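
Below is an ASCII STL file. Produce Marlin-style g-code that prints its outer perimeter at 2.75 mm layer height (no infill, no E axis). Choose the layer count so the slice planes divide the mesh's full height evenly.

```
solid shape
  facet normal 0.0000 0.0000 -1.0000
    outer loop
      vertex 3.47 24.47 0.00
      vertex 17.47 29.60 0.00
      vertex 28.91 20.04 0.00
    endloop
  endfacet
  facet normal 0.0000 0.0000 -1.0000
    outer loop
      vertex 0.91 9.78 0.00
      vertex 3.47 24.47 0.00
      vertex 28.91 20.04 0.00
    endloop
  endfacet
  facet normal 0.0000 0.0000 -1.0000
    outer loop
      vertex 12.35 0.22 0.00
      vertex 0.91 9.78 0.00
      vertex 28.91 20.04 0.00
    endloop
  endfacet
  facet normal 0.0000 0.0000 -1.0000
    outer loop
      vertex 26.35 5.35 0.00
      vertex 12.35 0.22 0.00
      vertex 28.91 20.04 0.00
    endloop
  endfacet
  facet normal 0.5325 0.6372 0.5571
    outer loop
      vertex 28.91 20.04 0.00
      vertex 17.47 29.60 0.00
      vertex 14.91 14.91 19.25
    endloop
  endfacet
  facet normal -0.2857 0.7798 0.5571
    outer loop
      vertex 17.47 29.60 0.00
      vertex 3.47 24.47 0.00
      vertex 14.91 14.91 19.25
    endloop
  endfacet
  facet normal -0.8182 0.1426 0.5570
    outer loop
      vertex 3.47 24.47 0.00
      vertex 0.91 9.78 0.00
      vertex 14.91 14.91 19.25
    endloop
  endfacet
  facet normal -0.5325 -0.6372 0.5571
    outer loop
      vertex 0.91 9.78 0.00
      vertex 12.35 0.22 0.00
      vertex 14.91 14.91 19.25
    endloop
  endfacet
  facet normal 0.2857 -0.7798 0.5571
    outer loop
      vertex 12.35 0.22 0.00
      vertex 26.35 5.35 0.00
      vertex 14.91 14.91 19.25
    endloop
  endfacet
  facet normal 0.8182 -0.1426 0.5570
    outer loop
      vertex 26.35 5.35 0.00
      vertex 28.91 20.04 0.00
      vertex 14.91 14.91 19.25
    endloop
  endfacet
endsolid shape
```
; perimeter-only toolpath
G21 ; units = mm
G90 ; absolute positioning
G28 ; home
; layer 1
G0 Z2.75
G0 X26.91 Y19.31
G1 X17.10 Y27.50
G1 X5.10 Y23.10
G1 X2.91 Y10.51
G1 X12.72 Y2.32
G1 X24.72 Y6.72
G1 X26.91 Y19.31
; layer 2
G0 Z5.50
G0 X24.91 Y18.57
G1 X16.74 Y25.40
G1 X6.74 Y21.74
G1 X4.91 Y11.25
G1 X13.08 Y4.42
G1 X23.08 Y8.08
G1 X24.91 Y18.57
; layer 3
G0 Z8.25
G0 X22.91 Y17.84
G1 X16.37 Y23.30
G1 X8.37 Y20.37
G1 X6.91 Y11.98
G1 X13.45 Y6.52
G1 X21.45 Y9.45
G1 X22.91 Y17.84
; layer 4
G0 Z11.00
G0 X20.91 Y17.11
G1 X16.01 Y21.21
G1 X10.01 Y19.01
G1 X8.91 Y12.71
G1 X13.81 Y8.61
G1 X19.81 Y10.81
G1 X20.91 Y17.11
; layer 5
G0 Z13.75
G0 X18.91 Y16.38
G1 X15.64 Y19.11
G1 X11.64 Y17.64
G1 X10.91 Y13.44
G1 X14.18 Y10.71
G1 X18.18 Y12.18
G1 X18.91 Y16.38
; layer 6
G0 Z16.50
G0 X16.91 Y15.64
G1 X15.28 Y17.01
G1 X13.28 Y16.28
G1 X12.91 Y14.18
G1 X14.54 Y12.81
G1 X16.54 Y13.54
G1 X16.91 Y15.64
M2 ; end

The solid is a regular 6-sided pyramid, base circumscribed radius ≈ 14.9 mm, apex at z ≈ 19.2 mm. Slicing at Δz = 2.75 mm — 7 equal slices spanning the solid's height, so layer i sits at z = i·h/7 — gives 6 non-empty perimeters. Each is a 6-segment closed polygon; G0 lifts to the layer z and rapids to the start vertex, then G1 traces the edges. The cross-section shrinks linearly with z (the slice at the apex is degenerate and omitted).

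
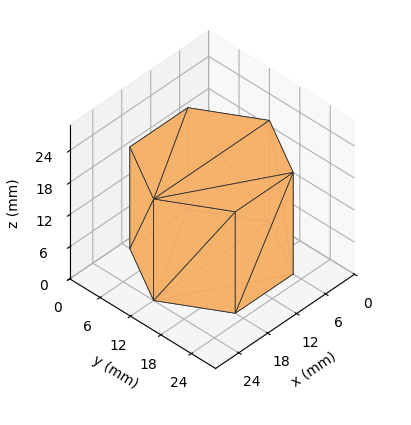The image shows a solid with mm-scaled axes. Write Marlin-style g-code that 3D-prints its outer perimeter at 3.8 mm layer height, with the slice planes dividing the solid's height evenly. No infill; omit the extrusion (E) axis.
Reading the render: the shape is a regular 6-sided prism (a cylinder approximated with 6 flat sides), circumscribed radius ≈ 12 mm, height ≈ 19 mm (dimensions read to the nearest mm from the axis ticks). For the g-code, the solid's height is divided into equal slices at the stated Δz and each level perimeter traced with G1 moves after a G0 lift.

; perimeter-only toolpath
G21 ; units = mm
G90 ; absolute positioning
G28 ; home
; layer 1
G0 Z3.8
G0 X24.0 Y12.0
G1 X18.0 Y22.4
G1 X6.0 Y22.4
G1 X0.0 Y12.0
G1 X6.0 Y1.6
G1 X18.0 Y1.6
G1 X24.0 Y12.0
; layer 2
G0 Z7.6
G0 X24.0 Y12.0
G1 X18.0 Y22.4
G1 X6.0 Y22.4
G1 X0.0 Y12.0
G1 X6.0 Y1.6
G1 X18.0 Y1.6
G1 X24.0 Y12.0
; layer 3
G0 Z11.4
G0 X24.0 Y12.0
G1 X18.0 Y22.4
G1 X6.0 Y22.4
G1 X0.0 Y12.0
G1 X6.0 Y1.6
G1 X18.0 Y1.6
G1 X24.0 Y12.0
; layer 4
G0 Z15.2
G0 X24.0 Y12.0
G1 X18.0 Y22.4
G1 X6.0 Y22.4
G1 X0.0 Y12.0
G1 X6.0 Y1.6
G1 X18.0 Y1.6
G1 X24.0 Y12.0
; layer 5
G0 Z19.0
G0 X24.0 Y12.0
G1 X18.0 Y22.4
G1 X6.0 Y22.4
G1 X0.0 Y12.0
G1 X6.0 Y1.6
G1 X18.0 Y1.6
G1 X24.0 Y12.0
M2 ; end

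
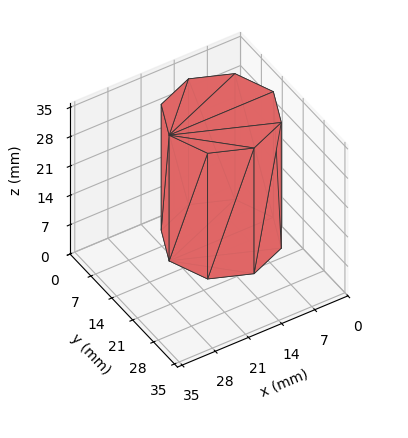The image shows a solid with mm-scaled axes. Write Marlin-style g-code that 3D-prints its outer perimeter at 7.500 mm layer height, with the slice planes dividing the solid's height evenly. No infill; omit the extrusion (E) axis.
Reading the render: the shape is a regular 8-sided prism (a cylinder approximated with 8 flat sides), circumscribed radius ≈ 11 mm, height ≈ 30 mm (dimensions read to the nearest mm from the axis ticks). For the g-code, the solid's height is divided into equal slices at the stated Δz and each level perimeter traced with G1 moves after a G0 lift.

; perimeter-only toolpath
G21 ; units = mm
G90 ; absolute positioning
G28 ; home
; layer 1
G0 Z7.500
G0 X22.000 Y11.000
G1 X18.778 Y18.778
G1 X11.000 Y22.000
G1 X3.222 Y18.778
G1 X0.000 Y11.000
G1 X3.222 Y3.222
G1 X11.000 Y0.000
G1 X18.778 Y3.222
G1 X22.000 Y11.000
; layer 2
G0 Z15.000
G0 X22.000 Y11.000
G1 X18.778 Y18.778
G1 X11.000 Y22.000
G1 X3.222 Y18.778
G1 X0.000 Y11.000
G1 X3.222 Y3.222
G1 X11.000 Y0.000
G1 X18.778 Y3.222
G1 X22.000 Y11.000
; layer 3
G0 Z22.500
G0 X22.000 Y11.000
G1 X18.778 Y18.778
G1 X11.000 Y22.000
G1 X3.222 Y18.778
G1 X0.000 Y11.000
G1 X3.222 Y3.222
G1 X11.000 Y0.000
G1 X18.778 Y3.222
G1 X22.000 Y11.000
; layer 4
G0 Z30.000
G0 X22.000 Y11.000
G1 X18.778 Y18.778
G1 X11.000 Y22.000
G1 X3.222 Y18.778
G1 X0.000 Y11.000
G1 X3.222 Y3.222
G1 X11.000 Y0.000
G1 X18.778 Y3.222
G1 X22.000 Y11.000
M2 ; end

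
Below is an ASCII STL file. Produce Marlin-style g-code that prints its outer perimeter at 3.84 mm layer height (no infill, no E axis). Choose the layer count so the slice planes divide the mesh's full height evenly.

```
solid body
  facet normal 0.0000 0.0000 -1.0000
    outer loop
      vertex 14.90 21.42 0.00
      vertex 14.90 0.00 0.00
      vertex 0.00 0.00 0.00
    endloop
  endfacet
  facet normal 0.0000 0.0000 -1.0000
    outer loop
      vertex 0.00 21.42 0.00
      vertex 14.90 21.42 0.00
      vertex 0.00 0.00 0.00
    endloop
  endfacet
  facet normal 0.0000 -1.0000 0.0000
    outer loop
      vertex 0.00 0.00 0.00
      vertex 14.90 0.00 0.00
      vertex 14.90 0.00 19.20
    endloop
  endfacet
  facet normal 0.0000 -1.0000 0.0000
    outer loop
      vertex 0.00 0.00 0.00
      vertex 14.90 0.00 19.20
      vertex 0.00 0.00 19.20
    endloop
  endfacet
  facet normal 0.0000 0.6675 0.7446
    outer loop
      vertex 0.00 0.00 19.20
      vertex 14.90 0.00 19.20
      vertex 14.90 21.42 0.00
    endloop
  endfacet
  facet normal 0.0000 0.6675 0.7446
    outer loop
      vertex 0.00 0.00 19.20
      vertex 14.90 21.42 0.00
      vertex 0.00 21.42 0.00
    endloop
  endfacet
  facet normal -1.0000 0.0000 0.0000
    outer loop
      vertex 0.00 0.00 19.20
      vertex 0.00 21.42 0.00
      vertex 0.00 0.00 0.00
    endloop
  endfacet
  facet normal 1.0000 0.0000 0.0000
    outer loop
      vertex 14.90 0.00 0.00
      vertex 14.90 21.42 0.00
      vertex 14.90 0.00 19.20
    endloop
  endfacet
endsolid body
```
; perimeter-only toolpath
G21 ; units = mm
G90 ; absolute positioning
G28 ; home
; layer 1
G0 Z3.84
G0 X0.00 Y0.00
G1 X14.90 Y0.00
G1 X14.90 Y17.14
G1 X0.00 Y17.14
G1 X0.00 Y0.00
; layer 2
G0 Z7.68
G0 X0.00 Y0.00
G1 X14.90 Y0.00
G1 X14.90 Y12.85
G1 X0.00 Y12.85
G1 X0.00 Y0.00
; layer 3
G0 Z11.52
G0 X0.00 Y0.00
G1 X14.90 Y0.00
G1 X14.90 Y8.57
G1 X0.00 Y8.57
G1 X0.00 Y0.00
; layer 4
G0 Z15.36
G0 X0.00 Y0.00
G1 X14.90 Y0.00
G1 X14.90 Y4.28
G1 X0.00 Y4.28
G1 X0.00 Y0.00
M2 ; end

The solid is a wedge (ramp): 14.9 × 21.4 mm base, rising to 19.2 mm along the y=0 edge and sloping linearly to z=0 at y=21.4. Slicing at Δz = 3.84 mm — 5 equal slices spanning the solid's height, so layer i sits at z = i·h/5 — gives 4 non-empty perimeters. Each is a 4-segment closed polygon; G0 lifts to the layer z and rapids to the start vertex, then G1 traces the edges. The cross-section shrinks linearly with z (the slice at the apex is degenerate and omitted).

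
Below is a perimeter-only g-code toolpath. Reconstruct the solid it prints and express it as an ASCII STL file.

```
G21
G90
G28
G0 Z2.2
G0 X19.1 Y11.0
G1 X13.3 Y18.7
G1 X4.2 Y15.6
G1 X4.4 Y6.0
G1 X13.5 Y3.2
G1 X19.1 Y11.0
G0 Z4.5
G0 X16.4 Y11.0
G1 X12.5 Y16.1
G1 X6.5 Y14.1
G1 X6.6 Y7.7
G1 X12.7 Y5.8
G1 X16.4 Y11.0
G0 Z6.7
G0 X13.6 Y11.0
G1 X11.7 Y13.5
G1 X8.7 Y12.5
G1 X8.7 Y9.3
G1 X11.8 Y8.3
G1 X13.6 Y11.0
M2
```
solid part
  facet normal 0.0000 0.0000 -1.0000
    outer loop
      vertex 2.0 17.2 0.0
      vertex 14.1 21.3 0.0
      vertex 21.8 11.1 0.0
    endloop
  endfacet
  facet normal 0.0000 0.0000 -1.0000
    outer loop
      vertex 2.2 4.4 0.0
      vertex 2.0 17.2 0.0
      vertex 21.8 11.1 0.0
    endloop
  endfacet
  facet normal 0.0000 0.0000 -1.0000
    outer loop
      vertex 14.4 0.6 0.0
      vertex 2.2 4.4 0.0
      vertex 21.8 11.1 0.0
    endloop
  endfacet
  facet normal 0.5669 0.4280 0.7039
    outer loop
      vertex 21.8 11.1 0.0
      vertex 14.1 21.3 0.0
      vertex 10.9 10.9 8.9
    endloop
  endfacet
  facet normal -0.2279 0.6726 0.7040
    outer loop
      vertex 14.1 21.3 0.0
      vertex 2.0 17.2 0.0
      vertex 10.9 10.9 8.9
    endloop
  endfacet
  facet normal -0.7110 -0.0111 0.7031
    outer loop
      vertex 2.0 17.2 0.0
      vertex 2.2 4.4 0.0
      vertex 10.9 10.9 8.9
    endloop
  endfacet
  facet normal -0.2115 -0.6792 0.7028
    outer loop
      vertex 2.2 4.4 0.0
      vertex 14.4 0.6 0.0
      vertex 10.9 10.9 8.9
    endloop
  endfacet
  facet normal 0.5814 -0.4098 0.7029
    outer loop
      vertex 14.4 0.6 0.0
      vertex 21.8 11.1 0.0
      vertex 10.9 10.9 8.9
    endloop
  endfacet
endsolid part

The G0 Z moves step by Δz≈2.2 mm. The G1 loops shrink linearly with z, so the solid tapers from its base footprint up to z≈8.9. Closing with a flat bottom cap and the tapered top and triangulating gives 8 facets — a regular 5-sided pyramid, base circumscribed radius ≈ 10.9 mm, apex at z ≈ 8.9 mm.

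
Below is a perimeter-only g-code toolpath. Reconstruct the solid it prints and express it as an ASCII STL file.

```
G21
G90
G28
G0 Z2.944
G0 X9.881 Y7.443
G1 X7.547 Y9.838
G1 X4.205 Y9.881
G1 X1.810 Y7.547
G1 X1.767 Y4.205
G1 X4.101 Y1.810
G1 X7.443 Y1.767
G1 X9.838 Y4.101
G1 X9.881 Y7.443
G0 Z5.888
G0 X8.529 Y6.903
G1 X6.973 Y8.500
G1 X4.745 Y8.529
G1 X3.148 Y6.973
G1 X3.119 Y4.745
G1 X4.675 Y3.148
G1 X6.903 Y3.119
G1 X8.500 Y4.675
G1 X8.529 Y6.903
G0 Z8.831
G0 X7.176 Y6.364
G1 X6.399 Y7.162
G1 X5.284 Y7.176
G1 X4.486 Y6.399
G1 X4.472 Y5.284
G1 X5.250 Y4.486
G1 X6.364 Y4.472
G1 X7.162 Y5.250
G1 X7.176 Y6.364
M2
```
solid part
  facet normal 0.0000 0.0000 -1.0000
    outer loop
      vertex 3.665 11.233 0.000
      vertex 8.122 11.176 0.000
      vertex 11.233 7.983 0.000
    endloop
  endfacet
  facet normal 0.0000 0.0000 -1.0000
    outer loop
      vertex 0.472 8.122 0.000
      vertex 3.665 11.233 0.000
      vertex 11.233 7.983 0.000
    endloop
  endfacet
  facet normal 0.0000 0.0000 -1.0000
    outer loop
      vertex 0.415 3.665 0.000
      vertex 0.472 8.122 0.000
      vertex 11.233 7.983 0.000
    endloop
  endfacet
  facet normal 0.0000 0.0000 -1.0000
    outer loop
      vertex 3.526 0.472 0.000
      vertex 0.415 3.665 0.000
      vertex 11.233 7.983 0.000
    endloop
  endfacet
  facet normal 0.0000 0.0000 -1.0000
    outer loop
      vertex 7.983 0.415 0.000
      vertex 3.526 0.472 0.000
      vertex 11.233 7.983 0.000
    endloop
  endfacet
  facet normal 0.0000 0.0000 -1.0000
    outer loop
      vertex 11.176 3.526 0.000
      vertex 7.983 0.415 0.000
      vertex 11.233 7.983 0.000
    endloop
  endfacet
  facet normal 0.6514 0.6347 0.4156
    outer loop
      vertex 11.233 7.983 0.000
      vertex 8.122 11.176 0.000
      vertex 5.824 5.824 11.775
    endloop
  endfacet
  facet normal 0.0116 0.9095 0.4156
    outer loop
      vertex 8.122 11.176 0.000
      vertex 3.665 11.233 0.000
      vertex 5.824 5.824 11.775
    endloop
  endfacet
  facet normal -0.6347 0.6514 0.4156
    outer loop
      vertex 3.665 11.233 0.000
      vertex 0.472 8.122 0.000
      vertex 5.824 5.824 11.775
    endloop
  endfacet
  facet normal -0.9095 0.0116 0.4156
    outer loop
      vertex 0.472 8.122 0.000
      vertex 0.415 3.665 0.000
      vertex 5.824 5.824 11.775
    endloop
  endfacet
  facet normal -0.6514 -0.6347 0.4156
    outer loop
      vertex 0.415 3.665 0.000
      vertex 3.526 0.472 0.000
      vertex 5.824 5.824 11.775
    endloop
  endfacet
  facet normal -0.0116 -0.9095 0.4156
    outer loop
      vertex 3.526 0.472 0.000
      vertex 7.983 0.415 0.000
      vertex 5.824 5.824 11.775
    endloop
  endfacet
  facet normal 0.6347 -0.6514 0.4156
    outer loop
      vertex 7.983 0.415 0.000
      vertex 11.176 3.526 0.000
      vertex 5.824 5.824 11.775
    endloop
  endfacet
  facet normal 0.9095 -0.0116 0.4156
    outer loop
      vertex 11.176 3.526 0.000
      vertex 11.233 7.983 0.000
      vertex 5.824 5.824 11.775
    endloop
  endfacet
endsolid part

The G0 Z moves step by Δz≈2.944 mm. The G1 loops shrink linearly with z, so the solid tapers from its base footprint up to z≈11.8. Closing with a flat bottom cap and the tapered top and triangulating gives 14 facets — a regular 8-sided pyramid, base circumscribed radius ≈ 5.82 mm, apex at z ≈ 11.8 mm.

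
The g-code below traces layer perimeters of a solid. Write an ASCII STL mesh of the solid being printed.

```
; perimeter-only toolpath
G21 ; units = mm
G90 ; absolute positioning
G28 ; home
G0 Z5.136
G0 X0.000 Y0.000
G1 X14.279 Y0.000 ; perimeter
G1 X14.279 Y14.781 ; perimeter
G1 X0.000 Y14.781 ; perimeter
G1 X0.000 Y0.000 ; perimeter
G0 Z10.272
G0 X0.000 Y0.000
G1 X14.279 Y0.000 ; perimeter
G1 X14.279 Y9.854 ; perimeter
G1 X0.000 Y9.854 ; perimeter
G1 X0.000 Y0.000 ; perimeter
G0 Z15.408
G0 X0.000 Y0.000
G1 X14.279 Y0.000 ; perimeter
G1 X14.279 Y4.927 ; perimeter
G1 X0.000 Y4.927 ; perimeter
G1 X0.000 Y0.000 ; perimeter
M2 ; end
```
solid part
  facet normal 0.0000 0.0000 -1.0000
    outer loop
      vertex 14.279 19.708 0.000
      vertex 14.279 0.000 0.000
      vertex 0.000 0.000 0.000
    endloop
  endfacet
  facet normal 0.0000 0.0000 -1.0000
    outer loop
      vertex 0.000 19.708 0.000
      vertex 14.279 19.708 0.000
      vertex 0.000 0.000 0.000
    endloop
  endfacet
  facet normal 0.0000 -1.0000 0.0000
    outer loop
      vertex 0.000 0.000 0.000
      vertex 14.279 0.000 0.000
      vertex 14.279 0.000 20.544
    endloop
  endfacet
  facet normal 0.0000 -1.0000 0.0000
    outer loop
      vertex 0.000 0.000 0.000
      vertex 14.279 0.000 20.544
      vertex 0.000 0.000 20.544
    endloop
  endfacet
  facet normal 0.0000 0.7216 0.6923
    outer loop
      vertex 0.000 0.000 20.544
      vertex 14.279 0.000 20.544
      vertex 14.279 19.708 0.000
    endloop
  endfacet
  facet normal 0.0000 0.7216 0.6923
    outer loop
      vertex 0.000 0.000 20.544
      vertex 14.279 19.708 0.000
      vertex 0.000 19.708 0.000
    endloop
  endfacet
  facet normal -1.0000 0.0000 0.0000
    outer loop
      vertex 0.000 0.000 20.544
      vertex 0.000 19.708 0.000
      vertex 0.000 0.000 0.000
    endloop
  endfacet
  facet normal 1.0000 0.0000 0.0000
    outer loop
      vertex 14.279 0.000 0.000
      vertex 14.279 19.708 0.000
      vertex 14.279 0.000 20.544
    endloop
  endfacet
endsolid part

The G0 Z moves step by Δz≈5.136 mm. The G1 loops shrink linearly with z, so the solid tapers from its base footprint up to z≈20.5. Closing with a flat bottom cap and the tapered top and triangulating gives 8 facets — a wedge (ramp): 14.3 × 19.7 mm base, rising to 20.5 mm along the y=0 edge and sloping linearly to z=0 at y=19.7.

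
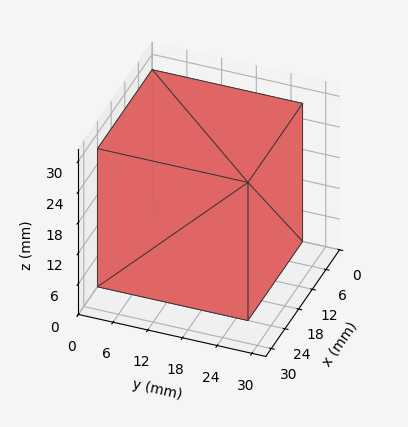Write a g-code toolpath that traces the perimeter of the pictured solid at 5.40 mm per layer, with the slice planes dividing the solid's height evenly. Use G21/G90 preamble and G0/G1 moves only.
Reading the render: the shape is a rectangular box, roughly 24 × 26 mm footprint and 27 mm tall (dimensions read to the nearest mm from the axis ticks). For the g-code, the solid's height is divided into equal slices at the stated Δz and each level perimeter traced with G1 moves after a G0 lift.

; perimeter-only toolpath
G21 ; units = mm
G90 ; absolute positioning
G28 ; home
; layer 1
G0 Z5.40
G0 X0.00 Y0.00
G1 X24.00 Y0.00
G1 X24.00 Y26.00
G1 X0.00 Y26.00
G1 X0.00 Y0.00
; layer 2
G0 Z10.80
G0 X0.00 Y0.00
G1 X24.00 Y0.00
G1 X24.00 Y26.00
G1 X0.00 Y26.00
G1 X0.00 Y0.00
; layer 3
G0 Z16.20
G0 X0.00 Y0.00
G1 X24.00 Y0.00
G1 X24.00 Y26.00
G1 X0.00 Y26.00
G1 X0.00 Y0.00
; layer 4
G0 Z21.60
G0 X0.00 Y0.00
G1 X24.00 Y0.00
G1 X24.00 Y26.00
G1 X0.00 Y26.00
G1 X0.00 Y0.00
; layer 5
G0 Z27.00
G0 X0.00 Y0.00
G1 X24.00 Y0.00
G1 X24.00 Y26.00
G1 X0.00 Y26.00
G1 X0.00 Y0.00
M2 ; end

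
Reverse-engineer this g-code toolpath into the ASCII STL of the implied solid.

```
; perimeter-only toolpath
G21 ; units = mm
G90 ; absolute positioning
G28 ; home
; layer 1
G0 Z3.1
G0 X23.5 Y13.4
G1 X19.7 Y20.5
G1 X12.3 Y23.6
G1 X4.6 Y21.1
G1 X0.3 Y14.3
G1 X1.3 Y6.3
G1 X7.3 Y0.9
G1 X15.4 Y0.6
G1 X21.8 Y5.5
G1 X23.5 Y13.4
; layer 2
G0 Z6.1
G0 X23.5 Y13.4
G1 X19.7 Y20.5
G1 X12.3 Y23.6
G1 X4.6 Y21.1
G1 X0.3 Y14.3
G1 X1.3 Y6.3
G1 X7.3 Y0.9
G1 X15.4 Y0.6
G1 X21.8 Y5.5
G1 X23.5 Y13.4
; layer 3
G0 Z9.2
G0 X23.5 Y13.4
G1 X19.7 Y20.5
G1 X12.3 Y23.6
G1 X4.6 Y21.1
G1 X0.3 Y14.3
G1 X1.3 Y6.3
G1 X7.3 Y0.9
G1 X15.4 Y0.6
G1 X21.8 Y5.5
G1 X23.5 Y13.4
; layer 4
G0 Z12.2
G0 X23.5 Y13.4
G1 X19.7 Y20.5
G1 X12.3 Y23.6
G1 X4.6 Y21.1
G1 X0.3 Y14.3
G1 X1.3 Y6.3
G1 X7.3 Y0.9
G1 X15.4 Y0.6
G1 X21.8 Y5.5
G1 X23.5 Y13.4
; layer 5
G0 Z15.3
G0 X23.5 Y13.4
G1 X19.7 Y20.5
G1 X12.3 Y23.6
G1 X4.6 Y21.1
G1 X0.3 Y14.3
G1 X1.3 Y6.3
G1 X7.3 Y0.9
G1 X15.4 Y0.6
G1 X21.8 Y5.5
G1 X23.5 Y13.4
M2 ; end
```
solid part
  facet normal 0.0000 0.0000 -1.0000
    outer loop
      vertex 12.3 23.6 0.0
      vertex 19.7 20.5 0.0
      vertex 23.5 13.4 0.0
    endloop
  endfacet
  facet normal 0.0000 0.0000 -1.0000
    outer loop
      vertex 4.6 21.1 0.0
      vertex 12.3 23.6 0.0
      vertex 23.5 13.4 0.0
    endloop
  endfacet
  facet normal 0.0000 0.0000 -1.0000
    outer loop
      vertex 0.3 14.3 0.0
      vertex 4.6 21.1 0.0
      vertex 23.5 13.4 0.0
    endloop
  endfacet
  facet normal 0.0000 0.0000 -1.0000
    outer loop
      vertex 1.3 6.3 0.0
      vertex 0.3 14.3 0.0
      vertex 23.5 13.4 0.0
    endloop
  endfacet
  facet normal 0.0000 0.0000 -1.0000
    outer loop
      vertex 7.3 0.9 0.0
      vertex 1.3 6.3 0.0
      vertex 23.5 13.4 0.0
    endloop
  endfacet
  facet normal 0.0000 0.0000 -1.0000
    outer loop
      vertex 15.4 0.6 0.0
      vertex 7.3 0.9 0.0
      vertex 23.5 13.4 0.0
    endloop
  endfacet
  facet normal 0.0000 0.0000 -1.0000
    outer loop
      vertex 21.8 5.5 0.0
      vertex 15.4 0.6 0.0
      vertex 23.5 13.4 0.0
    endloop
  endfacet
  facet normal 0.0000 0.0000 1.0000
    outer loop
      vertex 23.5 13.4 15.3
      vertex 19.7 20.5 15.3
      vertex 12.3 23.6 15.3
    endloop
  endfacet
  facet normal 0.0000 0.0000 1.0000
    outer loop
      vertex 23.5 13.4 15.3
      vertex 12.3 23.6 15.3
      vertex 4.6 21.1 15.3
    endloop
  endfacet
  facet normal 0.0000 0.0000 1.0000
    outer loop
      vertex 23.5 13.4 15.3
      vertex 4.6 21.1 15.3
      vertex 0.3 14.3 15.3
    endloop
  endfacet
  facet normal 0.0000 0.0000 1.0000
    outer loop
      vertex 23.5 13.4 15.3
      vertex 0.3 14.3 15.3
      vertex 1.3 6.3 15.3
    endloop
  endfacet
  facet normal 0.0000 0.0000 1.0000
    outer loop
      vertex 23.5 13.4 15.3
      vertex 1.3 6.3 15.3
      vertex 7.3 0.9 15.3
    endloop
  endfacet
  facet normal 0.0000 0.0000 1.0000
    outer loop
      vertex 23.5 13.4 15.3
      vertex 7.3 0.9 15.3
      vertex 15.4 0.6 15.3
    endloop
  endfacet
  facet normal 0.0000 0.0000 1.0000
    outer loop
      vertex 23.5 13.4 15.3
      vertex 15.4 0.6 15.3
      vertex 21.8 5.5 15.3
    endloop
  endfacet
  facet normal 0.8817 0.4719 0.0000
    outer loop
      vertex 23.5 13.4 0.0
      vertex 19.7 20.5 0.0
      vertex 19.7 20.5 15.3
    endloop
  endfacet
  facet normal 0.8817 0.4719 0.0000
    outer loop
      vertex 23.5 13.4 0.0
      vertex 19.7 20.5 15.3
      vertex 23.5 13.4 15.3
    endloop
  endfacet
  facet normal 0.3864 0.9223 0.0000
    outer loop
      vertex 19.7 20.5 0.0
      vertex 12.3 23.6 0.0
      vertex 12.3 23.6 15.3
    endloop
  endfacet
  facet normal 0.3864 0.9223 0.0000
    outer loop
      vertex 19.7 20.5 0.0
      vertex 12.3 23.6 15.3
      vertex 19.7 20.5 15.3
    endloop
  endfacet
  facet normal -0.3088 0.9511 0.0000
    outer loop
      vertex 12.3 23.6 0.0
      vertex 4.6 21.1 0.0
      vertex 4.6 21.1 15.3
    endloop
  endfacet
  facet normal -0.3088 0.9511 0.0000
    outer loop
      vertex 12.3 23.6 0.0
      vertex 4.6 21.1 15.3
      vertex 12.3 23.6 15.3
    endloop
  endfacet
  facet normal -0.8452 0.5345 0.0000
    outer loop
      vertex 4.6 21.1 0.0
      vertex 0.3 14.3 0.0
      vertex 0.3 14.3 15.3
    endloop
  endfacet
  facet normal -0.8452 0.5345 0.0000
    outer loop
      vertex 4.6 21.1 0.0
      vertex 0.3 14.3 15.3
      vertex 4.6 21.1 15.3
    endloop
  endfacet
  facet normal -0.9923 -0.1240 0.0000
    outer loop
      vertex 0.3 14.3 0.0
      vertex 1.3 6.3 0.0
      vertex 1.3 6.3 15.3
    endloop
  endfacet
  facet normal -0.9923 -0.1240 0.0000
    outer loop
      vertex 0.3 14.3 0.0
      vertex 1.3 6.3 15.3
      vertex 0.3 14.3 15.3
    endloop
  endfacet
  facet normal -0.6690 -0.7433 0.0000
    outer loop
      vertex 1.3 6.3 0.0
      vertex 7.3 0.9 0.0
      vertex 7.3 0.9 15.3
    endloop
  endfacet
  facet normal -0.6690 -0.7433 0.0000
    outer loop
      vertex 1.3 6.3 0.0
      vertex 7.3 0.9 15.3
      vertex 1.3 6.3 15.3
    endloop
  endfacet
  facet normal -0.0370 -0.9993 0.0000
    outer loop
      vertex 7.3 0.9 0.0
      vertex 15.4 0.6 0.0
      vertex 15.4 0.6 15.3
    endloop
  endfacet
  facet normal -0.0370 -0.9993 0.0000
    outer loop
      vertex 7.3 0.9 0.0
      vertex 15.4 0.6 15.3
      vertex 7.3 0.9 15.3
    endloop
  endfacet
  facet normal 0.6079 -0.7940 0.0000
    outer loop
      vertex 15.4 0.6 0.0
      vertex 21.8 5.5 0.0
      vertex 21.8 5.5 15.3
    endloop
  endfacet
  facet normal 0.6079 -0.7940 0.0000
    outer loop
      vertex 15.4 0.6 0.0
      vertex 21.8 5.5 15.3
      vertex 15.4 0.6 15.3
    endloop
  endfacet
  facet normal 0.9776 -0.2104 0.0000
    outer loop
      vertex 21.8 5.5 0.0
      vertex 23.5 13.4 0.0
      vertex 23.5 13.4 15.3
    endloop
  endfacet
  facet normal 0.9776 -0.2104 0.0000
    outer loop
      vertex 21.8 5.5 0.0
      vertex 23.5 13.4 15.3
      vertex 21.8 5.5 15.3
    endloop
  endfacet
endsolid part

The G0 Z moves step by Δz≈3.1 mm. Every layer's G1 loop is the same polygon, so the solid is a straight extrusion of it from z=0 to z≈15.3. Closing with flat bottom and top caps and triangulating gives 32 facets — a regular 9-sided prism (a cylinder approximated with 9 flat sides), circumscribed radius ≈ 11.8 mm, height ≈ 15.3 mm.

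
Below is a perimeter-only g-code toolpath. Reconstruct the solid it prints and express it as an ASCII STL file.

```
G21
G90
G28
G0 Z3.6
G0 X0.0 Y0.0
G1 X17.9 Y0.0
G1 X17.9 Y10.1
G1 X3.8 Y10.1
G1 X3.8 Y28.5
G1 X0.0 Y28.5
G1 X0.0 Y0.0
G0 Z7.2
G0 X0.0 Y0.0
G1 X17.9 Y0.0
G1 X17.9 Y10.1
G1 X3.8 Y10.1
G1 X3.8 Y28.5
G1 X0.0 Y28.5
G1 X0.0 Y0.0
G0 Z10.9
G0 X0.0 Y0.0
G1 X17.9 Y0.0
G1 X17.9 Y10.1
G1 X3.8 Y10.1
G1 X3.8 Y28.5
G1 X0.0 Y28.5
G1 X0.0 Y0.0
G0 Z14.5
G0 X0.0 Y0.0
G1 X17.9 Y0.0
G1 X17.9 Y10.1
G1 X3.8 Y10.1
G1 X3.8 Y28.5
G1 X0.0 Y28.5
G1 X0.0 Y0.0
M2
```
solid part
  facet normal 0.0000 0.0000 -1.0000
    outer loop
      vertex 17.9 10.1 0.0
      vertex 17.9 0.0 0.0
      vertex 0.0 0.0 0.0
    endloop
  endfacet
  facet normal 0.0000 0.0000 -1.0000
    outer loop
      vertex 3.8 10.1 0.0
      vertex 17.9 10.1 0.0
      vertex 0.0 0.0 0.0
    endloop
  endfacet
  facet normal 0.0000 0.0000 -1.0000
    outer loop
      vertex 3.8 28.5 0.0
      vertex 3.8 10.1 0.0
      vertex 0.0 0.0 0.0
    endloop
  endfacet
  facet normal 0.0000 0.0000 -1.0000
    outer loop
      vertex 0.0 28.5 0.0
      vertex 3.8 28.5 0.0
      vertex 0.0 0.0 0.0
    endloop
  endfacet
  facet normal 0.0000 0.0000 1.0000
    outer loop
      vertex 0.0 0.0 14.5
      vertex 17.9 0.0 14.5
      vertex 17.9 10.1 14.5
    endloop
  endfacet
  facet normal 0.0000 0.0000 1.0000
    outer loop
      vertex 0.0 0.0 14.5
      vertex 17.9 10.1 14.5
      vertex 3.8 10.1 14.5
    endloop
  endfacet
  facet normal 0.0000 0.0000 1.0000
    outer loop
      vertex 0.0 0.0 14.5
      vertex 3.8 10.1 14.5
      vertex 3.8 28.5 14.5
    endloop
  endfacet
  facet normal 0.0000 0.0000 1.0000
    outer loop
      vertex 0.0 0.0 14.5
      vertex 3.8 28.5 14.5
      vertex 0.0 28.5 14.5
    endloop
  endfacet
  facet normal 0.0000 -1.0000 0.0000
    outer loop
      vertex 0.0 0.0 0.0
      vertex 17.9 0.0 0.0
      vertex 17.9 0.0 14.5
    endloop
  endfacet
  facet normal 0.0000 -1.0000 0.0000
    outer loop
      vertex 0.0 0.0 0.0
      vertex 17.9 0.0 14.5
      vertex 0.0 0.0 14.5
    endloop
  endfacet
  facet normal 1.0000 0.0000 0.0000
    outer loop
      vertex 17.9 0.0 0.0
      vertex 17.9 10.1 0.0
      vertex 17.9 10.1 14.5
    endloop
  endfacet
  facet normal 1.0000 0.0000 0.0000
    outer loop
      vertex 17.9 0.0 0.0
      vertex 17.9 10.1 14.5
      vertex 17.9 0.0 14.5
    endloop
  endfacet
  facet normal 0.0000 1.0000 0.0000
    outer loop
      vertex 17.9 10.1 0.0
      vertex 3.8 10.1 0.0
      vertex 3.8 10.1 14.5
    endloop
  endfacet
  facet normal 0.0000 1.0000 0.0000
    outer loop
      vertex 17.9 10.1 0.0
      vertex 3.8 10.1 14.5
      vertex 17.9 10.1 14.5
    endloop
  endfacet
  facet normal 1.0000 0.0000 0.0000
    outer loop
      vertex 3.8 10.1 0.0
      vertex 3.8 28.5 0.0
      vertex 3.8 28.5 14.5
    endloop
  endfacet
  facet normal 1.0000 0.0000 0.0000
    outer loop
      vertex 3.8 10.1 0.0
      vertex 3.8 28.5 14.5
      vertex 3.8 10.1 14.5
    endloop
  endfacet
  facet normal 0.0000 1.0000 0.0000
    outer loop
      vertex 3.8 28.5 0.0
      vertex 0.0 28.5 0.0
      vertex 0.0 28.5 14.5
    endloop
  endfacet
  facet normal 0.0000 1.0000 0.0000
    outer loop
      vertex 3.8 28.5 0.0
      vertex 0.0 28.5 14.5
      vertex 3.8 28.5 14.5
    endloop
  endfacet
  facet normal -1.0000 0.0000 0.0000
    outer loop
      vertex 0.0 28.5 0.0
      vertex 0.0 0.0 0.0
      vertex 0.0 0.0 14.5
    endloop
  endfacet
  facet normal -1.0000 0.0000 0.0000
    outer loop
      vertex 0.0 28.5 0.0
      vertex 0.0 0.0 14.5
      vertex 0.0 28.5 14.5
    endloop
  endfacet
endsolid part

The G0 Z moves step by Δz≈3.6 mm. Every layer's G1 loop is the same polygon, so the solid is a straight extrusion of it from z=0 to z≈14.5. Closing with flat bottom and top caps and triangulating gives 20 facets — an L-shaped prism: outer 17.9 × 28.5 mm, arm thicknesses ≈ 10.1 mm (horizontal) and 3.8 mm (vertical), extruded 14.5 mm in z.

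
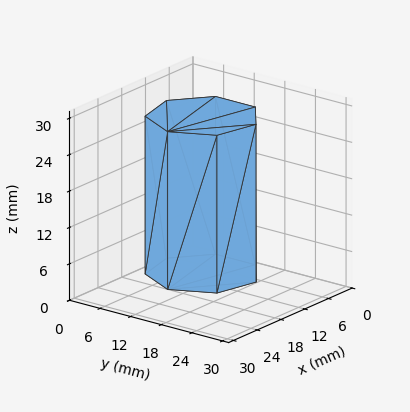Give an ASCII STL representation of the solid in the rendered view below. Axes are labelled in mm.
Reading the render: the shape is a regular 7-sided prism (a cylinder approximated with 7 flat sides), circumscribed radius ≈ 9 mm, height ≈ 26 mm (dimensions read to the nearest mm from the axis ticks). For the STL, each face is triangulated and given an outward normal.

solid part
  facet normal 0.0000 0.0000 -1.0000
    outer loop
      vertex 6.997 17.774 0.000
      vertex 14.611 16.036 0.000
      vertex 18.000 9.000 0.000
    endloop
  endfacet
  facet normal 0.0000 0.0000 -1.0000
    outer loop
      vertex 0.891 12.905 0.000
      vertex 6.997 17.774 0.000
      vertex 18.000 9.000 0.000
    endloop
  endfacet
  facet normal 0.0000 0.0000 -1.0000
    outer loop
      vertex 0.891 5.095 0.000
      vertex 0.891 12.905 0.000
      vertex 18.000 9.000 0.000
    endloop
  endfacet
  facet normal 0.0000 0.0000 -1.0000
    outer loop
      vertex 6.997 0.226 0.000
      vertex 0.891 5.095 0.000
      vertex 18.000 9.000 0.000
    endloop
  endfacet
  facet normal 0.0000 0.0000 -1.0000
    outer loop
      vertex 14.611 1.964 0.000
      vertex 6.997 0.226 0.000
      vertex 18.000 9.000 0.000
    endloop
  endfacet
  facet normal 0.0000 0.0000 1.0000
    outer loop
      vertex 18.000 9.000 26.000
      vertex 14.611 16.036 26.000
      vertex 6.997 17.774 26.000
    endloop
  endfacet
  facet normal 0.0000 0.0000 1.0000
    outer loop
      vertex 18.000 9.000 26.000
      vertex 6.997 17.774 26.000
      vertex 0.891 12.905 26.000
    endloop
  endfacet
  facet normal 0.0000 0.0000 1.0000
    outer loop
      vertex 18.000 9.000 26.000
      vertex 0.891 12.905 26.000
      vertex 0.891 5.095 26.000
    endloop
  endfacet
  facet normal 0.0000 0.0000 1.0000
    outer loop
      vertex 18.000 9.000 26.000
      vertex 0.891 5.095 26.000
      vertex 6.997 0.226 26.000
    endloop
  endfacet
  facet normal 0.0000 0.0000 1.0000
    outer loop
      vertex 18.000 9.000 26.000
      vertex 6.997 0.226 26.000
      vertex 14.611 1.964 26.000
    endloop
  endfacet
  facet normal 0.9009 0.4340 0.0000
    outer loop
      vertex 18.000 9.000 0.000
      vertex 14.611 16.036 0.000
      vertex 14.611 16.036 26.000
    endloop
  endfacet
  facet normal 0.9009 0.4340 0.0000
    outer loop
      vertex 18.000 9.000 0.000
      vertex 14.611 16.036 26.000
      vertex 18.000 9.000 26.000
    endloop
  endfacet
  facet normal 0.2225 0.9749 0.0000
    outer loop
      vertex 14.611 16.036 0.000
      vertex 6.997 17.774 0.000
      vertex 6.997 17.774 26.000
    endloop
  endfacet
  facet normal 0.2225 0.9749 0.0000
    outer loop
      vertex 14.611 16.036 0.000
      vertex 6.997 17.774 26.000
      vertex 14.611 16.036 26.000
    endloop
  endfacet
  facet normal -0.6235 0.7819 0.0000
    outer loop
      vertex 6.997 17.774 0.000
      vertex 0.891 12.905 0.000
      vertex 0.891 12.905 26.000
    endloop
  endfacet
  facet normal -0.6235 0.7819 0.0000
    outer loop
      vertex 6.997 17.774 0.000
      vertex 0.891 12.905 26.000
      vertex 6.997 17.774 26.000
    endloop
  endfacet
  facet normal -1.0000 0.0000 0.0000
    outer loop
      vertex 0.891 12.905 0.000
      vertex 0.891 5.095 0.000
      vertex 0.891 5.095 26.000
    endloop
  endfacet
  facet normal -1.0000 0.0000 0.0000
    outer loop
      vertex 0.891 12.905 0.000
      vertex 0.891 5.095 26.000
      vertex 0.891 12.905 26.000
    endloop
  endfacet
  facet normal -0.6235 -0.7819 0.0000
    outer loop
      vertex 0.891 5.095 0.000
      vertex 6.997 0.226 0.000
      vertex 6.997 0.226 26.000
    endloop
  endfacet
  facet normal -0.6235 -0.7819 0.0000
    outer loop
      vertex 0.891 5.095 0.000
      vertex 6.997 0.226 26.000
      vertex 0.891 5.095 26.000
    endloop
  endfacet
  facet normal 0.2225 -0.9749 0.0000
    outer loop
      vertex 6.997 0.226 0.000
      vertex 14.611 1.964 0.000
      vertex 14.611 1.964 26.000
    endloop
  endfacet
  facet normal 0.2225 -0.9749 0.0000
    outer loop
      vertex 6.997 0.226 0.000
      vertex 14.611 1.964 26.000
      vertex 6.997 0.226 26.000
    endloop
  endfacet
  facet normal 0.9009 -0.4340 0.0000
    outer loop
      vertex 14.611 1.964 0.000
      vertex 18.000 9.000 0.000
      vertex 18.000 9.000 26.000
    endloop
  endfacet
  facet normal 0.9009 -0.4340 0.0000
    outer loop
      vertex 14.611 1.964 0.000
      vertex 18.000 9.000 26.000
      vertex 14.611 1.964 26.000
    endloop
  endfacet
endsolid part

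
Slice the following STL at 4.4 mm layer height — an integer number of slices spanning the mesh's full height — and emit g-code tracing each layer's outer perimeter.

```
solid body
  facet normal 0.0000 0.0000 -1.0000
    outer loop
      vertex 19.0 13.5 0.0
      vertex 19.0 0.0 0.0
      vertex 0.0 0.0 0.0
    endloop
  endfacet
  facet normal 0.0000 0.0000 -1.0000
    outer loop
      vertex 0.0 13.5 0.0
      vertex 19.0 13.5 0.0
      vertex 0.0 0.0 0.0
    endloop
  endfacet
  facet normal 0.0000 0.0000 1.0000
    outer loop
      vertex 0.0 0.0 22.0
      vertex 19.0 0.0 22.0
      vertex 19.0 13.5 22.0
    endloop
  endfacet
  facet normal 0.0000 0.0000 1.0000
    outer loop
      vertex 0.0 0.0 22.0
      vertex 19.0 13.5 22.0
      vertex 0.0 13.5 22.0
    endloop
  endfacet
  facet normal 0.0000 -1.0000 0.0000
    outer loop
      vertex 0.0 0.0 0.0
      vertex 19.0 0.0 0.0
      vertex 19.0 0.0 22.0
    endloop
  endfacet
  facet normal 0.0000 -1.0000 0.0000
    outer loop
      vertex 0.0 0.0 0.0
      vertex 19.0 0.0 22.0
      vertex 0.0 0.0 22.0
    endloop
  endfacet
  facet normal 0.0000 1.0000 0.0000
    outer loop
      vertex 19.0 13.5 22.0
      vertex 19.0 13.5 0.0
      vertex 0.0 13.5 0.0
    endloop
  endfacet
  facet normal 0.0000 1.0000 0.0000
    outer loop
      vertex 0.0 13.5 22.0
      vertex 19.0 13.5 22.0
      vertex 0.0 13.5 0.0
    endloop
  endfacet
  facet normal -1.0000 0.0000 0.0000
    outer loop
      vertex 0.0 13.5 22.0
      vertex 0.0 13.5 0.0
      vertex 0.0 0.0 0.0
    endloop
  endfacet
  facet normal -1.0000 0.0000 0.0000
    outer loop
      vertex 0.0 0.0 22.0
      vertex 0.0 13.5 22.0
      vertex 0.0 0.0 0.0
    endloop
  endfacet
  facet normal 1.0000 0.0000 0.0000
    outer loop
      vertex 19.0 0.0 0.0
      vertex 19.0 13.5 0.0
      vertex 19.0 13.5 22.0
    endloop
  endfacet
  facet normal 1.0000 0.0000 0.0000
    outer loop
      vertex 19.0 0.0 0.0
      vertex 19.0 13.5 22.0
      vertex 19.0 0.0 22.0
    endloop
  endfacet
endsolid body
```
; perimeter-only toolpath
G21 ; units = mm
G90 ; absolute positioning
G28 ; home
; layer 1
G0 Z4.4
G0 X0.0 Y0.0
G1 X19.0 Y0.0
G1 X19.0 Y13.5
G1 X0.0 Y13.5
G1 X0.0 Y0.0
; layer 2
G0 Z8.8
G0 X0.0 Y0.0
G1 X19.0 Y0.0
G1 X19.0 Y13.5
G1 X0.0 Y13.5
G1 X0.0 Y0.0
; layer 3
G0 Z13.2
G0 X0.0 Y0.0
G1 X19.0 Y0.0
G1 X19.0 Y13.5
G1 X0.0 Y13.5
G1 X0.0 Y0.0
; layer 4
G0 Z17.6
G0 X0.0 Y0.0
G1 X19.0 Y0.0
G1 X19.0 Y13.5
G1 X0.0 Y13.5
G1 X0.0 Y0.0
; layer 5
G0 Z22.0
G0 X0.0 Y0.0
G1 X19.0 Y0.0
G1 X19.0 Y13.5
G1 X0.0 Y13.5
G1 X0.0 Y0.0
M2 ; end

The solid is a rectangular box, roughly 19 × 13.5 mm footprint and 22 mm tall. Slicing at Δz = 4.4 mm — 5 equal slices spanning the solid's height, so layer i sits at z = i·h/5 — gives 5 non-empty perimeters. Each is a 4-segment closed polygon; G0 lifts to the layer z and rapids to the start vertex, then G1 traces the edges.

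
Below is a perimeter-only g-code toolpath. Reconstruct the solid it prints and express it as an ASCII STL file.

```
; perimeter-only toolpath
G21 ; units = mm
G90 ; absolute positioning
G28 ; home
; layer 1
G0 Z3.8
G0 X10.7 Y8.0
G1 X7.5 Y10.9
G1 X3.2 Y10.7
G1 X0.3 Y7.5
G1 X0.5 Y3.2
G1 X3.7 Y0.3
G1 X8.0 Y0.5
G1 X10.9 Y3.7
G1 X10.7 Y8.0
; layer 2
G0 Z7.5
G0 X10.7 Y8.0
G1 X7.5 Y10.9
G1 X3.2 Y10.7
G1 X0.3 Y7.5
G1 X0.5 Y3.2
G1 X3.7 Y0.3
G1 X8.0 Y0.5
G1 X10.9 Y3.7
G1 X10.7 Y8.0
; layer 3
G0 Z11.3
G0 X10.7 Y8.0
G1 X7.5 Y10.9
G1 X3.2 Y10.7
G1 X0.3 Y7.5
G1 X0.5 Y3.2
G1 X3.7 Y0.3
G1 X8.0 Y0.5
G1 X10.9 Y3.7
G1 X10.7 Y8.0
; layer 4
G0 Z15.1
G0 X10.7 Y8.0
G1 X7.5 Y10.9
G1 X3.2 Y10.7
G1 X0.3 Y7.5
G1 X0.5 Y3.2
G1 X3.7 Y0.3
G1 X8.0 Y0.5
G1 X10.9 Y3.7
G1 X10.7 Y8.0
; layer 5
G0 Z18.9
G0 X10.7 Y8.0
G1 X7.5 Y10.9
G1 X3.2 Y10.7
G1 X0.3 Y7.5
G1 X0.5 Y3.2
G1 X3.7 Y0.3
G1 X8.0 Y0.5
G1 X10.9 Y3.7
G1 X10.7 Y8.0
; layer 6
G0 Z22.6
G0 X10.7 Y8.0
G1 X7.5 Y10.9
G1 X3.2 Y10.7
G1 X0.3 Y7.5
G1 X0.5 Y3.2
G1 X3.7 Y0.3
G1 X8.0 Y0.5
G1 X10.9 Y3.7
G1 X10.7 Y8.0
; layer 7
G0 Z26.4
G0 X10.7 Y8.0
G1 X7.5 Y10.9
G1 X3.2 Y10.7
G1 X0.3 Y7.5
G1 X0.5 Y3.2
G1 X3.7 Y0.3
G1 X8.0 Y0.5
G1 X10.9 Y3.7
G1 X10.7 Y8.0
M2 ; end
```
solid part
  facet normal 0.0000 0.0000 -1.0000
    outer loop
      vertex 3.2 10.7 0.0
      vertex 7.5 10.9 0.0
      vertex 10.7 8.0 0.0
    endloop
  endfacet
  facet normal 0.0000 0.0000 -1.0000
    outer loop
      vertex 0.3 7.5 0.0
      vertex 3.2 10.7 0.0
      vertex 10.7 8.0 0.0
    endloop
  endfacet
  facet normal 0.0000 0.0000 -1.0000
    outer loop
      vertex 0.5 3.2 0.0
      vertex 0.3 7.5 0.0
      vertex 10.7 8.0 0.0
    endloop
  endfacet
  facet normal 0.0000 0.0000 -1.0000
    outer loop
      vertex 3.7 0.3 0.0
      vertex 0.5 3.2 0.0
      vertex 10.7 8.0 0.0
    endloop
  endfacet
  facet normal 0.0000 0.0000 -1.0000
    outer loop
      vertex 8.0 0.5 0.0
      vertex 3.7 0.3 0.0
      vertex 10.7 8.0 0.0
    endloop
  endfacet
  facet normal 0.0000 0.0000 -1.0000
    outer loop
      vertex 10.9 3.7 0.0
      vertex 8.0 0.5 0.0
      vertex 10.7 8.0 0.0
    endloop
  endfacet
  facet normal 0.0000 0.0000 1.0000
    outer loop
      vertex 10.7 8.0 26.4
      vertex 7.5 10.9 26.4
      vertex 3.2 10.7 26.4
    endloop
  endfacet
  facet normal 0.0000 0.0000 1.0000
    outer loop
      vertex 10.7 8.0 26.4
      vertex 3.2 10.7 26.4
      vertex 0.3 7.5 26.4
    endloop
  endfacet
  facet normal 0.0000 0.0000 1.0000
    outer loop
      vertex 10.7 8.0 26.4
      vertex 0.3 7.5 26.4
      vertex 0.5 3.2 26.4
    endloop
  endfacet
  facet normal 0.0000 0.0000 1.0000
    outer loop
      vertex 10.7 8.0 26.4
      vertex 0.5 3.2 26.4
      vertex 3.7 0.3 26.4
    endloop
  endfacet
  facet normal 0.0000 0.0000 1.0000
    outer loop
      vertex 10.7 8.0 26.4
      vertex 3.7 0.3 26.4
      vertex 8.0 0.5 26.4
    endloop
  endfacet
  facet normal 0.0000 0.0000 1.0000
    outer loop
      vertex 10.7 8.0 26.4
      vertex 8.0 0.5 26.4
      vertex 10.9 3.7 26.4
    endloop
  endfacet
  facet normal 0.6715 0.7410 0.0000
    outer loop
      vertex 10.7 8.0 0.0
      vertex 7.5 10.9 0.0
      vertex 7.5 10.9 26.4
    endloop
  endfacet
  facet normal 0.6715 0.7410 0.0000
    outer loop
      vertex 10.7 8.0 0.0
      vertex 7.5 10.9 26.4
      vertex 10.7 8.0 26.4
    endloop
  endfacet
  facet normal -0.0465 0.9989 0.0000
    outer loop
      vertex 7.5 10.9 0.0
      vertex 3.2 10.7 0.0
      vertex 3.2 10.7 26.4
    endloop
  endfacet
  facet normal -0.0465 0.9989 0.0000
    outer loop
      vertex 7.5 10.9 0.0
      vertex 3.2 10.7 26.4
      vertex 7.5 10.9 26.4
    endloop
  endfacet
  facet normal -0.7410 0.6715 0.0000
    outer loop
      vertex 3.2 10.7 0.0
      vertex 0.3 7.5 0.0
      vertex 0.3 7.5 26.4
    endloop
  endfacet
  facet normal -0.7410 0.6715 0.0000
    outer loop
      vertex 3.2 10.7 0.0
      vertex 0.3 7.5 26.4
      vertex 3.2 10.7 26.4
    endloop
  endfacet
  facet normal -0.9989 -0.0465 0.0000
    outer loop
      vertex 0.3 7.5 0.0
      vertex 0.5 3.2 0.0
      vertex 0.5 3.2 26.4
    endloop
  endfacet
  facet normal -0.9989 -0.0465 0.0000
    outer loop
      vertex 0.3 7.5 0.0
      vertex 0.5 3.2 26.4
      vertex 0.3 7.5 26.4
    endloop
  endfacet
  facet normal -0.6715 -0.7410 0.0000
    outer loop
      vertex 0.5 3.2 0.0
      vertex 3.7 0.3 0.0
      vertex 3.7 0.3 26.4
    endloop
  endfacet
  facet normal -0.6715 -0.7410 0.0000
    outer loop
      vertex 0.5 3.2 0.0
      vertex 3.7 0.3 26.4
      vertex 0.5 3.2 26.4
    endloop
  endfacet
  facet normal 0.0465 -0.9989 0.0000
    outer loop
      vertex 3.7 0.3 0.0
      vertex 8.0 0.5 0.0
      vertex 8.0 0.5 26.4
    endloop
  endfacet
  facet normal 0.0465 -0.9989 0.0000
    outer loop
      vertex 3.7 0.3 0.0
      vertex 8.0 0.5 26.4
      vertex 3.7 0.3 26.4
    endloop
  endfacet
  facet normal 0.7410 -0.6715 0.0000
    outer loop
      vertex 8.0 0.5 0.0
      vertex 10.9 3.7 0.0
      vertex 10.9 3.7 26.4
    endloop
  endfacet
  facet normal 0.7410 -0.6715 0.0000
    outer loop
      vertex 8.0 0.5 0.0
      vertex 10.9 3.7 26.4
      vertex 8.0 0.5 26.4
    endloop
  endfacet
  facet normal 0.9989 0.0465 0.0000
    outer loop
      vertex 10.9 3.7 0.0
      vertex 10.7 8.0 0.0
      vertex 10.7 8.0 26.4
    endloop
  endfacet
  facet normal 0.9989 0.0465 0.0000
    outer loop
      vertex 10.9 3.7 0.0
      vertex 10.7 8.0 26.4
      vertex 10.9 3.7 26.4
    endloop
  endfacet
endsolid part

The G0 Z moves step by Δz≈3.8 mm. Every layer's G1 loop is the same polygon, so the solid is a straight extrusion of it from z=0 to z≈26.4. Closing with flat bottom and top caps and triangulating gives 28 facets — a regular 8-sided prism (a cylinder approximated with 8 flat sides), circumscribed radius ≈ 5.6 mm, height ≈ 26.4 mm.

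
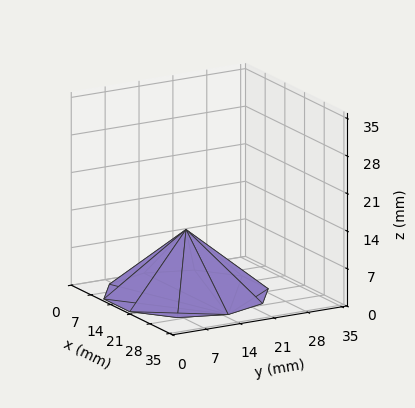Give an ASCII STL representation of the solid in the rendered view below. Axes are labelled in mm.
Reading the render: the shape is a regular 10-sided pyramid, base circumscribed radius ≈ 15 mm, apex at z ≈ 12 mm (dimensions read to the nearest mm from the axis ticks). For the STL, each face is triangulated and given an outward normal.

solid part
  facet normal 0.0000 0.0000 -1.0000
    outer loop
      vertex 19.6 29.3 0.0
      vertex 27.1 23.8 0.0
      vertex 30.0 15.0 0.0
    endloop
  endfacet
  facet normal 0.0000 0.0000 -1.0000
    outer loop
      vertex 10.4 29.3 0.0
      vertex 19.6 29.3 0.0
      vertex 30.0 15.0 0.0
    endloop
  endfacet
  facet normal 0.0000 0.0000 -1.0000
    outer loop
      vertex 2.9 23.8 0.0
      vertex 10.4 29.3 0.0
      vertex 30.0 15.0 0.0
    endloop
  endfacet
  facet normal 0.0000 0.0000 -1.0000
    outer loop
      vertex 0.0 15.0 0.0
      vertex 2.9 23.8 0.0
      vertex 30.0 15.0 0.0
    endloop
  endfacet
  facet normal 0.0000 0.0000 -1.0000
    outer loop
      vertex 2.9 6.2 0.0
      vertex 0.0 15.0 0.0
      vertex 30.0 15.0 0.0
    endloop
  endfacet
  facet normal 0.0000 0.0000 -1.0000
    outer loop
      vertex 10.4 0.7 0.0
      vertex 2.9 6.2 0.0
      vertex 30.0 15.0 0.0
    endloop
  endfacet
  facet normal 0.0000 0.0000 -1.0000
    outer loop
      vertex 19.6 0.7 0.0
      vertex 10.4 0.7 0.0
      vertex 30.0 15.0 0.0
    endloop
  endfacet
  facet normal 0.0000 0.0000 -1.0000
    outer loop
      vertex 27.1 6.2 0.0
      vertex 19.6 0.7 0.0
      vertex 30.0 15.0 0.0
    endloop
  endfacet
  facet normal 0.6119 0.2016 0.7648
    outer loop
      vertex 30.0 15.0 0.0
      vertex 27.1 23.8 0.0
      vertex 15.0 15.0 12.0
    endloop
  endfacet
  facet normal 0.3809 0.5194 0.7650
    outer loop
      vertex 27.1 23.8 0.0
      vertex 19.6 29.3 0.0
      vertex 15.0 15.0 12.0
    endloop
  endfacet
  facet normal 0.0000 0.6428 0.7660
    outer loop
      vertex 19.6 29.3 0.0
      vertex 10.4 29.3 0.0
      vertex 15.0 15.0 12.0
    endloop
  endfacet
  facet normal -0.3809 0.5194 0.7650
    outer loop
      vertex 10.4 29.3 0.0
      vertex 2.9 23.8 0.0
      vertex 15.0 15.0 12.0
    endloop
  endfacet
  facet normal -0.6119 0.2016 0.7648
    outer loop
      vertex 2.9 23.8 0.0
      vertex 0.0 15.0 0.0
      vertex 15.0 15.0 12.0
    endloop
  endfacet
  facet normal -0.6119 -0.2016 0.7648
    outer loop
      vertex 0.0 15.0 0.0
      vertex 2.9 6.2 0.0
      vertex 15.0 15.0 12.0
    endloop
  endfacet
  facet normal -0.3809 -0.5194 0.7650
    outer loop
      vertex 2.9 6.2 0.0
      vertex 10.4 0.7 0.0
      vertex 15.0 15.0 12.0
    endloop
  endfacet
  facet normal 0.0000 -0.6428 0.7660
    outer loop
      vertex 10.4 0.7 0.0
      vertex 19.6 0.7 0.0
      vertex 15.0 15.0 12.0
    endloop
  endfacet
  facet normal 0.3809 -0.5194 0.7650
    outer loop
      vertex 19.6 0.7 0.0
      vertex 27.1 6.2 0.0
      vertex 15.0 15.0 12.0
    endloop
  endfacet
  facet normal 0.6119 -0.2016 0.7648
    outer loop
      vertex 27.1 6.2 0.0
      vertex 30.0 15.0 0.0
      vertex 15.0 15.0 12.0
    endloop
  endfacet
endsolid part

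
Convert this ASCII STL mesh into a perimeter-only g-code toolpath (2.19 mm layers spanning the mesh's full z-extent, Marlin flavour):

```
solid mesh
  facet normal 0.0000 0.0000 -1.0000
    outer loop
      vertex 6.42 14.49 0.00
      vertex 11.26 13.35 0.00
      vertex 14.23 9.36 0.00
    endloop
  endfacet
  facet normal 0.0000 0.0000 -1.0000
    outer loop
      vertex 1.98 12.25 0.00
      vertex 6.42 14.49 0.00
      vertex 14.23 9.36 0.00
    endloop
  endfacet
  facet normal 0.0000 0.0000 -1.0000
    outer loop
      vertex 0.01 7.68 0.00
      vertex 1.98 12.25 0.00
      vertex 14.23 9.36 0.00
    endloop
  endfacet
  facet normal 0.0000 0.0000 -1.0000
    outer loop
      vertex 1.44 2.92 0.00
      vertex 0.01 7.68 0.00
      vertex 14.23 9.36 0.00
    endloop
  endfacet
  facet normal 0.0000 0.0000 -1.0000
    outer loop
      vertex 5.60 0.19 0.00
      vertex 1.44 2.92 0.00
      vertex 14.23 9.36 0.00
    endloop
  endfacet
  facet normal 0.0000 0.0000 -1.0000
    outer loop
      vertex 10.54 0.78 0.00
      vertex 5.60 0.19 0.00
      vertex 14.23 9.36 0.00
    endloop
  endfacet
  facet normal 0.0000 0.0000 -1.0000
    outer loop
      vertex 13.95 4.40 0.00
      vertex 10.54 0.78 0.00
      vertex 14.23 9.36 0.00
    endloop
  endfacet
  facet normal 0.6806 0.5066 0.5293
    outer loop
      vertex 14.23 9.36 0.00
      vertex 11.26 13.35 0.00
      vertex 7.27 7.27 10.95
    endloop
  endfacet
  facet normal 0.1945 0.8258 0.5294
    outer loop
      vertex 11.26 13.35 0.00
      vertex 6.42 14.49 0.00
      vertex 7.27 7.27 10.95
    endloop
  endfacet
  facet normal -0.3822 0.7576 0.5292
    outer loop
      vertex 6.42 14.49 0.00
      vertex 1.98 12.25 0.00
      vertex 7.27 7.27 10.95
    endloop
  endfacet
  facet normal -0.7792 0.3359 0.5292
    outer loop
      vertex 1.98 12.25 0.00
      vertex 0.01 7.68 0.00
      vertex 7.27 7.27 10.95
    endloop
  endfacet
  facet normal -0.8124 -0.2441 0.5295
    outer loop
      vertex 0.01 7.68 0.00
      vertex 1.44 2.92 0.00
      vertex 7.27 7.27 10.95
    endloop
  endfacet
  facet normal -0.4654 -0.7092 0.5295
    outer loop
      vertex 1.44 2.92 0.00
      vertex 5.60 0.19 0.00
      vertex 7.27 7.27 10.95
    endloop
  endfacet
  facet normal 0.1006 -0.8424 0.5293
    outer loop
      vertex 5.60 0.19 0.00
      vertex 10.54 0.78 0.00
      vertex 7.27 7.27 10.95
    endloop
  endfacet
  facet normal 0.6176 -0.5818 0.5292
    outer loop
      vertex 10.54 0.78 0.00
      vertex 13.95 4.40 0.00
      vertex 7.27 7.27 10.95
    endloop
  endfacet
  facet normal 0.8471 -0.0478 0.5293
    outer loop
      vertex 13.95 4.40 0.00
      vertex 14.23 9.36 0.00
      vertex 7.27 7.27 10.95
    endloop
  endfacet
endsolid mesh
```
; perimeter-only toolpath
G21 ; units = mm
G90 ; absolute positioning
G28 ; home
; layer 1
G0 Z2.19
G0 X12.84 Y8.94
G1 X10.46 Y12.13
G1 X6.59 Y13.05
G1 X3.04 Y11.25
G1 X1.46 Y7.60
G1 X2.61 Y3.79
G1 X5.93 Y1.61
G1 X9.89 Y2.08
G1 X12.61 Y4.97
G1 X12.84 Y8.94
; layer 2
G0 Z4.38
G0 X11.45 Y8.52
G1 X9.66 Y10.92
G1 X6.76 Y11.60
G1 X4.10 Y10.26
G1 X2.91 Y7.52
G1 X3.77 Y4.66
G1 X6.27 Y3.02
G1 X9.23 Y3.38
G1 X11.28 Y5.55
G1 X11.45 Y8.52
; layer 3
G0 Z6.57
G0 X10.05 Y8.11
G1 X8.87 Y9.70
G1 X6.93 Y10.16
G1 X5.15 Y9.26
G1 X4.37 Y7.43
G1 X4.94 Y5.53
G1 X6.60 Y4.44
G1 X8.58 Y4.67
G1 X9.94 Y6.12
G1 X10.05 Y8.11
; layer 4
G0 Z8.76
G0 X8.66 Y7.69
G1 X8.07 Y8.49
G1 X7.10 Y8.71
G1 X6.21 Y8.27
G1 X5.82 Y7.35
G1 X6.10 Y6.40
G1 X6.94 Y5.85
G1 X7.92 Y5.97
G1 X8.61 Y6.70
G1 X8.66 Y7.69
M2 ; end

The solid is a regular 9-sided pyramid, base circumscribed radius ≈ 7.27 mm, apex at z ≈ 10.9 mm. Slicing at Δz = 2.19 mm — 5 equal slices spanning the solid's height, so layer i sits at z = i·h/5 — gives 4 non-empty perimeters. Each is a 9-segment closed polygon; G0 lifts to the layer z and rapids to the start vertex, then G1 traces the edges. The cross-section shrinks linearly with z (the slice at the apex is degenerate and omitted).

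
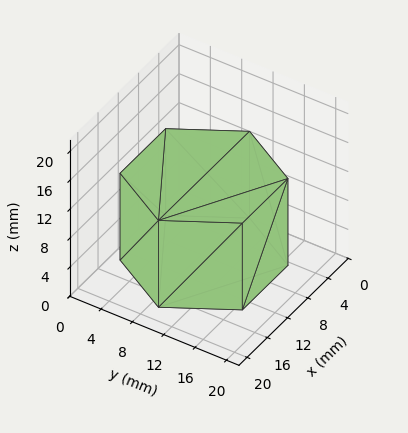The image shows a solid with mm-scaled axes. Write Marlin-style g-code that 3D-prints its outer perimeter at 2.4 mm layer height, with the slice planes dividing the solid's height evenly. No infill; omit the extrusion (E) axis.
Reading the render: the shape is a regular 6-sided prism (a cylinder approximated with 6 flat sides), circumscribed radius ≈ 9 mm, height ≈ 12 mm (dimensions read to the nearest mm from the axis ticks). For the g-code, the solid's height is divided into equal slices at the stated Δz and each level perimeter traced with G1 moves after a G0 lift.

; perimeter-only toolpath
G21 ; units = mm
G90 ; absolute positioning
G28 ; home
; layer 1
G0 Z2.4
G0 X18.0 Y9.0
G1 X13.5 Y16.8
G1 X4.5 Y16.8
G1 X0.0 Y9.0
G1 X4.5 Y1.2
G1 X13.5 Y1.2
G1 X18.0 Y9.0
; layer 2
G0 Z4.8
G0 X18.0 Y9.0
G1 X13.5 Y16.8
G1 X4.5 Y16.8
G1 X0.0 Y9.0
G1 X4.5 Y1.2
G1 X13.5 Y1.2
G1 X18.0 Y9.0
; layer 3
G0 Z7.2
G0 X18.0 Y9.0
G1 X13.5 Y16.8
G1 X4.5 Y16.8
G1 X0.0 Y9.0
G1 X4.5 Y1.2
G1 X13.5 Y1.2
G1 X18.0 Y9.0
; layer 4
G0 Z9.6
G0 X18.0 Y9.0
G1 X13.5 Y16.8
G1 X4.5 Y16.8
G1 X0.0 Y9.0
G1 X4.5 Y1.2
G1 X13.5 Y1.2
G1 X18.0 Y9.0
; layer 5
G0 Z12.0
G0 X18.0 Y9.0
G1 X13.5 Y16.8
G1 X4.5 Y16.8
G1 X0.0 Y9.0
G1 X4.5 Y1.2
G1 X13.5 Y1.2
G1 X18.0 Y9.0
M2 ; end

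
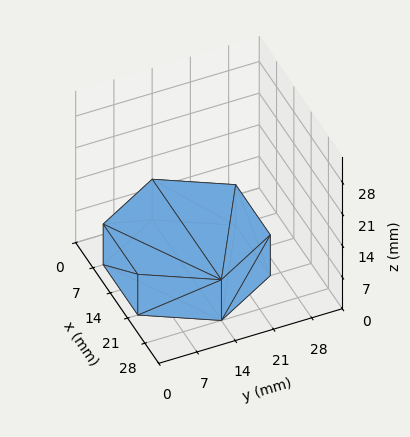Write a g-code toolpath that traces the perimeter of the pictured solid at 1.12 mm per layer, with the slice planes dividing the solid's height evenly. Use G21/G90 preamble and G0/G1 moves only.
Reading the render: the shape is a regular 6-sided prism (a cylinder approximated with 6 flat sides), circumscribed radius ≈ 14 mm, height ≈ 9 mm (dimensions read to the nearest mm from the axis ticks). For the g-code, the solid's height is divided into equal slices at the stated Δz and each level perimeter traced with G1 moves after a G0 lift.

; perimeter-only toolpath
G21 ; units = mm
G90 ; absolute positioning
G28 ; home
; layer 1
G0 Z1.12
G0 X28.00 Y14.00
G1 X21.00 Y26.12
G1 X7.00 Y26.12
G1 X0.00 Y14.00
G1 X7.00 Y1.88
G1 X21.00 Y1.88
G1 X28.00 Y14.00
; layer 2
G0 Z2.25
G0 X28.00 Y14.00
G1 X21.00 Y26.12
G1 X7.00 Y26.12
G1 X0.00 Y14.00
G1 X7.00 Y1.88
G1 X21.00 Y1.88
G1 X28.00 Y14.00
; layer 3
G0 Z3.38
G0 X28.00 Y14.00
G1 X21.00 Y26.12
G1 X7.00 Y26.12
G1 X0.00 Y14.00
G1 X7.00 Y1.88
G1 X21.00 Y1.88
G1 X28.00 Y14.00
; layer 4
G0 Z4.50
G0 X28.00 Y14.00
G1 X21.00 Y26.12
G1 X7.00 Y26.12
G1 X0.00 Y14.00
G1 X7.00 Y1.88
G1 X21.00 Y1.88
G1 X28.00 Y14.00
; layer 5
G0 Z5.62
G0 X28.00 Y14.00
G1 X21.00 Y26.12
G1 X7.00 Y26.12
G1 X0.00 Y14.00
G1 X7.00 Y1.88
G1 X21.00 Y1.88
G1 X28.00 Y14.00
; layer 6
G0 Z6.75
G0 X28.00 Y14.00
G1 X21.00 Y26.12
G1 X7.00 Y26.12
G1 X0.00 Y14.00
G1 X7.00 Y1.88
G1 X21.00 Y1.88
G1 X28.00 Y14.00
; layer 7
G0 Z7.88
G0 X28.00 Y14.00
G1 X21.00 Y26.12
G1 X7.00 Y26.12
G1 X0.00 Y14.00
G1 X7.00 Y1.88
G1 X21.00 Y1.88
G1 X28.00 Y14.00
; layer 8
G0 Z9.00
G0 X28.00 Y14.00
G1 X21.00 Y26.12
G1 X7.00 Y26.12
G1 X0.00 Y14.00
G1 X7.00 Y1.88
G1 X21.00 Y1.88
G1 X28.00 Y14.00
M2 ; end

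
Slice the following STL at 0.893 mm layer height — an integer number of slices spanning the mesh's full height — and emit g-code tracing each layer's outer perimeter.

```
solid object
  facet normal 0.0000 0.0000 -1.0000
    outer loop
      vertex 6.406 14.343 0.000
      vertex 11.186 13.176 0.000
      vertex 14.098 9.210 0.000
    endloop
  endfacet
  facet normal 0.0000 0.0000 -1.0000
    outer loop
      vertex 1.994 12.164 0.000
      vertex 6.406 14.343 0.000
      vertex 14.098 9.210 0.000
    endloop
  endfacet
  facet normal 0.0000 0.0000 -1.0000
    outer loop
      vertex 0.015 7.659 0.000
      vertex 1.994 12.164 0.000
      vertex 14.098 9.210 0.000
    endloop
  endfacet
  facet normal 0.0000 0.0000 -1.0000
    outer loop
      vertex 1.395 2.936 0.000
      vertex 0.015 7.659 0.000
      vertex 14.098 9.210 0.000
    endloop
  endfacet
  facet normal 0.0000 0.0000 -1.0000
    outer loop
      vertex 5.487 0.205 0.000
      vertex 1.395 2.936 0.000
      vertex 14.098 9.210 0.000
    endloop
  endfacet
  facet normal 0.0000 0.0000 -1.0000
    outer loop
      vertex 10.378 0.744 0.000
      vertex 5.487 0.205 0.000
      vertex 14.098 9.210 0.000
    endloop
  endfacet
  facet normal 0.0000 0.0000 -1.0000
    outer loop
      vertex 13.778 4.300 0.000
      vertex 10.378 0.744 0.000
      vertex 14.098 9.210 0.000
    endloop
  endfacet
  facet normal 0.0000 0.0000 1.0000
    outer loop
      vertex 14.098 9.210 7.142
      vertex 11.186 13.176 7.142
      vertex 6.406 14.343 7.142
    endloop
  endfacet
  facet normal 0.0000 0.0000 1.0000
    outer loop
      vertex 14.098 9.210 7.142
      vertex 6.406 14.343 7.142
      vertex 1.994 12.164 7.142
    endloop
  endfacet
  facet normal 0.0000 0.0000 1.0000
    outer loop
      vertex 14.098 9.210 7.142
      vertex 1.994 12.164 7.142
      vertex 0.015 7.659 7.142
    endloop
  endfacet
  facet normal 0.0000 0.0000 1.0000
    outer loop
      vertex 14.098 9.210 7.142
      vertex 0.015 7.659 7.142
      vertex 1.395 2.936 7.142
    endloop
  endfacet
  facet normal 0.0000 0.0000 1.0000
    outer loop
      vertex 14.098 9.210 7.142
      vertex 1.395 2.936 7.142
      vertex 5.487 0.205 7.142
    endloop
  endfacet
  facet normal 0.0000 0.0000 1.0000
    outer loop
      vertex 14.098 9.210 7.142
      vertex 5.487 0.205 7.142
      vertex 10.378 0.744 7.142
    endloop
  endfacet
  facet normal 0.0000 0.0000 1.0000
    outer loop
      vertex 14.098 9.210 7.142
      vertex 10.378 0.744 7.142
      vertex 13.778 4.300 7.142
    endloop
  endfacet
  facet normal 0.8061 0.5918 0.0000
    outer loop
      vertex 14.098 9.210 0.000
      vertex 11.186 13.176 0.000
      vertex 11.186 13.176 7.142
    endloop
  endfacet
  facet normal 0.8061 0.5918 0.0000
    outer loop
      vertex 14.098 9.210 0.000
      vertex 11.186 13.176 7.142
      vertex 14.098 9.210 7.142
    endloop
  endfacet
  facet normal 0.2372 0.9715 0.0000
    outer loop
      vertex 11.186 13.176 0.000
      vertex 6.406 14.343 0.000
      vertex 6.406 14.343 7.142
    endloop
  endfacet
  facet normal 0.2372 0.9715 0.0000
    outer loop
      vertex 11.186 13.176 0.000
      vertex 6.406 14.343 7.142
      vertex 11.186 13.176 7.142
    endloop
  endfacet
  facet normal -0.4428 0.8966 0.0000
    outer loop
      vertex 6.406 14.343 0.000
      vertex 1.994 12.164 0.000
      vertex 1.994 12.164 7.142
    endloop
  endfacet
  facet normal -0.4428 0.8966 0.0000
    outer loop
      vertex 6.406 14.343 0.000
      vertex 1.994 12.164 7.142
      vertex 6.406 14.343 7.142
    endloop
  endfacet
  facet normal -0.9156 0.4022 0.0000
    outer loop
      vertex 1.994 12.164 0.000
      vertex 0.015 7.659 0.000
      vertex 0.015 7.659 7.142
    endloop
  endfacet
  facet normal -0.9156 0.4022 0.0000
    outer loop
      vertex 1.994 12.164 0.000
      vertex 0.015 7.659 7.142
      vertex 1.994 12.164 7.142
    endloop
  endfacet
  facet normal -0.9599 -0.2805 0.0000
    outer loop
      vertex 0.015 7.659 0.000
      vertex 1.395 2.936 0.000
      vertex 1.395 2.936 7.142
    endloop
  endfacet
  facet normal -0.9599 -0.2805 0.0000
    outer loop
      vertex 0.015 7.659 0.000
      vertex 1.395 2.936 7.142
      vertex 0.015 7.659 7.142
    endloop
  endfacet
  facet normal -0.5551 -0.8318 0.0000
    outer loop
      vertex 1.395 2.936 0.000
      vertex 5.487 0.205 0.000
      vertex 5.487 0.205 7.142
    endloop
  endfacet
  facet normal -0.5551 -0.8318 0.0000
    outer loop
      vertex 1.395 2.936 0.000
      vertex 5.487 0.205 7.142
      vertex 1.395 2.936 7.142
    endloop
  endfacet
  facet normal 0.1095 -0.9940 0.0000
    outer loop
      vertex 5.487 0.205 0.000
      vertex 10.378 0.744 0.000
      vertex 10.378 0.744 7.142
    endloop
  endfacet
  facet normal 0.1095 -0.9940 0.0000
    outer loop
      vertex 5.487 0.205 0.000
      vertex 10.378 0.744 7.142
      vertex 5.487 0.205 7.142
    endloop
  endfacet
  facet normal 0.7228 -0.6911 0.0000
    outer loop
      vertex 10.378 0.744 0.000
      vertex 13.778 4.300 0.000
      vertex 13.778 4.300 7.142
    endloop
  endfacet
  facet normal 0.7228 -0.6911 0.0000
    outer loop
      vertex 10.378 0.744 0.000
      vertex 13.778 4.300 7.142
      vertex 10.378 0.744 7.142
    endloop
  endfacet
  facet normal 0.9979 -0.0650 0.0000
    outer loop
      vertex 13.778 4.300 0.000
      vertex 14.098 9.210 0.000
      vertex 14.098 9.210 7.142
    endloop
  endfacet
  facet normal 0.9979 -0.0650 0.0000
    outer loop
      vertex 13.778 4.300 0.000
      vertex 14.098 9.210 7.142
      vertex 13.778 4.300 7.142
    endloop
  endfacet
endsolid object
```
; perimeter-only toolpath
G21 ; units = mm
G90 ; absolute positioning
G28 ; home
; layer 1
G0 Z0.893
G0 X14.098 Y9.210
G1 X11.186 Y13.176
G1 X6.406 Y14.343
G1 X1.994 Y12.164
G1 X0.015 Y7.659
G1 X1.395 Y2.936
G1 X5.487 Y0.205
G1 X10.378 Y0.744
G1 X13.778 Y4.300
G1 X14.098 Y9.210
; layer 2
G0 Z1.786
G0 X14.098 Y9.210
G1 X11.186 Y13.176
G1 X6.406 Y14.343
G1 X1.994 Y12.164
G1 X0.015 Y7.659
G1 X1.395 Y2.936
G1 X5.487 Y0.205
G1 X10.378 Y0.744
G1 X13.778 Y4.300
G1 X14.098 Y9.210
; layer 3
G0 Z2.678
G0 X14.098 Y9.210
G1 X11.186 Y13.176
G1 X6.406 Y14.343
G1 X1.994 Y12.164
G1 X0.015 Y7.659
G1 X1.395 Y2.936
G1 X5.487 Y0.205
G1 X10.378 Y0.744
G1 X13.778 Y4.300
G1 X14.098 Y9.210
; layer 4
G0 Z3.571
G0 X14.098 Y9.210
G1 X11.186 Y13.176
G1 X6.406 Y14.343
G1 X1.994 Y12.164
G1 X0.015 Y7.659
G1 X1.395 Y2.936
G1 X5.487 Y0.205
G1 X10.378 Y0.744
G1 X13.778 Y4.300
G1 X14.098 Y9.210
; layer 5
G0 Z4.464
G0 X14.098 Y9.210
G1 X11.186 Y13.176
G1 X6.406 Y14.343
G1 X1.994 Y12.164
G1 X0.015 Y7.659
G1 X1.395 Y2.936
G1 X5.487 Y0.205
G1 X10.378 Y0.744
G1 X13.778 Y4.300
G1 X14.098 Y9.210
; layer 6
G0 Z5.357
G0 X14.098 Y9.210
G1 X11.186 Y13.176
G1 X6.406 Y14.343
G1 X1.994 Y12.164
G1 X0.015 Y7.659
G1 X1.395 Y2.936
G1 X5.487 Y0.205
G1 X10.378 Y0.744
G1 X13.778 Y4.300
G1 X14.098 Y9.210
; layer 7
G0 Z6.249
G0 X14.098 Y9.210
G1 X11.186 Y13.176
G1 X6.406 Y14.343
G1 X1.994 Y12.164
G1 X0.015 Y7.659
G1 X1.395 Y2.936
G1 X5.487 Y0.205
G1 X10.378 Y0.744
G1 X13.778 Y4.300
G1 X14.098 Y9.210
; layer 8
G0 Z7.142
G0 X14.098 Y9.210
G1 X11.186 Y13.176
G1 X6.406 Y14.343
G1 X1.994 Y12.164
G1 X0.015 Y7.659
G1 X1.395 Y2.936
G1 X5.487 Y0.205
G1 X10.378 Y0.744
G1 X13.778 Y4.300
G1 X14.098 Y9.210
M2 ; end

The solid is a regular 9-sided prism (a cylinder approximated with 9 flat sides), circumscribed radius ≈ 7.19 mm, height ≈ 7.14 mm. Slicing at Δz = 0.893 mm — 8 equal slices spanning the solid's height, so layer i sits at z = i·h/8 — gives 8 non-empty perimeters. Each is a 9-segment closed polygon; G0 lifts to the layer z and rapids to the start vertex, then G1 traces the edges.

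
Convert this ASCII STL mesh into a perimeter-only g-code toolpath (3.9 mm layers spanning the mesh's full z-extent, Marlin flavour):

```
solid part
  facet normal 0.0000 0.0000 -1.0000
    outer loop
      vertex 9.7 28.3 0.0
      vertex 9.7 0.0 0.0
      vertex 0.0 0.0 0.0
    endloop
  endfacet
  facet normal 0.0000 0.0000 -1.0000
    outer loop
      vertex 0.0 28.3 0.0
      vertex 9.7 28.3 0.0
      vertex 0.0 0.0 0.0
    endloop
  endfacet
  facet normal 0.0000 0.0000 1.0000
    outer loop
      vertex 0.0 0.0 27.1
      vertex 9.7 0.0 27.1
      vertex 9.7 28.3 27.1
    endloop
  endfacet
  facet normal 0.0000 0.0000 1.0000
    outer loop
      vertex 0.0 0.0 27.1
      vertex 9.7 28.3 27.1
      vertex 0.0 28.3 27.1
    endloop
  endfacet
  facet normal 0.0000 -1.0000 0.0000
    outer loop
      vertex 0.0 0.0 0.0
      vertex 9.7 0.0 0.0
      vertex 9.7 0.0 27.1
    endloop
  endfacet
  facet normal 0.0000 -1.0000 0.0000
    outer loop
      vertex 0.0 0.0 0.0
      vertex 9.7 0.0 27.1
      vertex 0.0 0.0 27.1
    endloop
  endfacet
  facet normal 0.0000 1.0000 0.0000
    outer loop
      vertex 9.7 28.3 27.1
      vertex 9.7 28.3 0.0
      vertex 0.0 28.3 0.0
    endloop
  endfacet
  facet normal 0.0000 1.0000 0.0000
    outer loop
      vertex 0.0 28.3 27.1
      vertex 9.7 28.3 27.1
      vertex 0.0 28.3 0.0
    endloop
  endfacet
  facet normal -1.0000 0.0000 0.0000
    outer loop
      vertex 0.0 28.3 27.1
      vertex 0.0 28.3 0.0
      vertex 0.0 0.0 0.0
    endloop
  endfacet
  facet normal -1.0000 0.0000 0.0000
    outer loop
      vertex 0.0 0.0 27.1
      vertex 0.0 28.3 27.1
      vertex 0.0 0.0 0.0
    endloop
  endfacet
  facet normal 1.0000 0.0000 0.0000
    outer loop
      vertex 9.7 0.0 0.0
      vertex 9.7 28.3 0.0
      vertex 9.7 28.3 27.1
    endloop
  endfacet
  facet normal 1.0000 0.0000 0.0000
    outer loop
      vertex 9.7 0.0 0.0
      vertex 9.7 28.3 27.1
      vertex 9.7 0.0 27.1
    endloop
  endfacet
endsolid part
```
; perimeter-only toolpath
G21 ; units = mm
G90 ; absolute positioning
G28 ; home
; layer 1
G0 Z3.9
G0 X0.0 Y0.0
G1 X9.7 Y0.0
G1 X9.7 Y28.3
G1 X0.0 Y28.3
G1 X0.0 Y0.0
; layer 2
G0 Z7.7
G0 X0.0 Y0.0
G1 X9.7 Y0.0
G1 X9.7 Y28.3
G1 X0.0 Y28.3
G1 X0.0 Y0.0
; layer 3
G0 Z11.6
G0 X0.0 Y0.0
G1 X9.7 Y0.0
G1 X9.7 Y28.3
G1 X0.0 Y28.3
G1 X0.0 Y0.0
; layer 4
G0 Z15.5
G0 X0.0 Y0.0
G1 X9.7 Y0.0
G1 X9.7 Y28.3
G1 X0.0 Y28.3
G1 X0.0 Y0.0
; layer 5
G0 Z19.4
G0 X0.0 Y0.0
G1 X9.7 Y0.0
G1 X9.7 Y28.3
G1 X0.0 Y28.3
G1 X0.0 Y0.0
; layer 6
G0 Z23.2
G0 X0.0 Y0.0
G1 X9.7 Y0.0
G1 X9.7 Y28.3
G1 X0.0 Y28.3
G1 X0.0 Y0.0
; layer 7
G0 Z27.1
G0 X0.0 Y0.0
G1 X9.7 Y0.0
G1 X9.7 Y28.3
G1 X0.0 Y28.3
G1 X0.0 Y0.0
M2 ; end

The solid is a rectangular box, roughly 9.7 × 28.3 mm footprint and 27.1 mm tall. Slicing at Δz = 3.9 mm — 7 equal slices spanning the solid's height, so layer i sits at z = i·h/7 — gives 7 non-empty perimeters. Each is a 4-segment closed polygon; G0 lifts to the layer z and rapids to the start vertex, then G1 traces the edges.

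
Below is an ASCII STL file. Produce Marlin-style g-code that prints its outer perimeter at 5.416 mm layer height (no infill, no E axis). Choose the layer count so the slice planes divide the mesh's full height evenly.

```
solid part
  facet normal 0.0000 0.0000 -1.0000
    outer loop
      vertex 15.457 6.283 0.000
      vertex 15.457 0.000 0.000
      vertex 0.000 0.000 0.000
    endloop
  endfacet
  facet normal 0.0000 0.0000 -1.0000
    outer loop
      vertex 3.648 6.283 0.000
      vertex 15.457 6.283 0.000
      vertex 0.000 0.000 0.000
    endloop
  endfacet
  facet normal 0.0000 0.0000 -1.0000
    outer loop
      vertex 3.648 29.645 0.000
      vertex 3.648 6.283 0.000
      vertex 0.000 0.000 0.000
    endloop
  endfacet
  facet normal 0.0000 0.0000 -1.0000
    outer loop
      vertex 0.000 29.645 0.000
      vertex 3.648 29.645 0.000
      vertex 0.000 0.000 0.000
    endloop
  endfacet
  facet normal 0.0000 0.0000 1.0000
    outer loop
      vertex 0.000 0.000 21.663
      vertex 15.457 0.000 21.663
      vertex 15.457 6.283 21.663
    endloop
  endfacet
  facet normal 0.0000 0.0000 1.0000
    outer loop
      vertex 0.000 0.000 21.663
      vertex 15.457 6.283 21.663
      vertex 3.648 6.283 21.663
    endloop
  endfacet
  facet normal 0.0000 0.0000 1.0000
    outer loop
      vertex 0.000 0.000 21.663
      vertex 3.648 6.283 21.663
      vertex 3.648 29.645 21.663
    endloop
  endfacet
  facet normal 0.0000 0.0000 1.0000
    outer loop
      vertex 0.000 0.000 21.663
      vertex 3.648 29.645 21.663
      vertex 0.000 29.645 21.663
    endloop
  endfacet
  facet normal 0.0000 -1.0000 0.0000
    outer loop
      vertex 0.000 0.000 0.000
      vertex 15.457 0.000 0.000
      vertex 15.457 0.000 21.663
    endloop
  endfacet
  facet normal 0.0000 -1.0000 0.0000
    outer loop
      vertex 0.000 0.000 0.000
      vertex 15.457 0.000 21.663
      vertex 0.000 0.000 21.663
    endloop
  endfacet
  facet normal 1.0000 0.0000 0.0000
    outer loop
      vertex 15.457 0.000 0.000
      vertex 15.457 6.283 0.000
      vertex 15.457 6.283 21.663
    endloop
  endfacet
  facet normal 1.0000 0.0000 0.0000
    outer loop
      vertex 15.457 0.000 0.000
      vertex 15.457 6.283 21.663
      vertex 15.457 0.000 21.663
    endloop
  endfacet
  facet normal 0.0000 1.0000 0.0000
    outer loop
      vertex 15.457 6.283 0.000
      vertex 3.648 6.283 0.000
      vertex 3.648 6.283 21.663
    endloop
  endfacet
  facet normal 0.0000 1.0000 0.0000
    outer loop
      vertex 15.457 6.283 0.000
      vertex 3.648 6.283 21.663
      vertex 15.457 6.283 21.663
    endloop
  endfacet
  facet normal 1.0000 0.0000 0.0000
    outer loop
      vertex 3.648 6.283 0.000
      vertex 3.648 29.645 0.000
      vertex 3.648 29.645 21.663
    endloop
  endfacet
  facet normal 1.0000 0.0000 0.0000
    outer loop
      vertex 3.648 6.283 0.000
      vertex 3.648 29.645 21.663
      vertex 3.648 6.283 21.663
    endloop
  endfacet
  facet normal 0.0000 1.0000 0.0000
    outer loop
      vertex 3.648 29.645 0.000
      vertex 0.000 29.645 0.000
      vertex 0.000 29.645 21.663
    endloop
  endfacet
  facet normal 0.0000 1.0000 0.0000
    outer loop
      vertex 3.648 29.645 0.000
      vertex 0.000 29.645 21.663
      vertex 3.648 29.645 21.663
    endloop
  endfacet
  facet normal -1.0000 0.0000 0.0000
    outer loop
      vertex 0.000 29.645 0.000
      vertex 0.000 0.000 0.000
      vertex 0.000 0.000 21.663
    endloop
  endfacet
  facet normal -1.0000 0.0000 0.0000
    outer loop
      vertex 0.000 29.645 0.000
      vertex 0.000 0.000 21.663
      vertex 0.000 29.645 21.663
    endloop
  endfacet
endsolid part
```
; perimeter-only toolpath
G21 ; units = mm
G90 ; absolute positioning
G28 ; home
; layer 1
G0 Z5.416
G0 X0.000 Y0.000
G1 X15.457 Y0.000
G1 X15.457 Y6.283
G1 X3.648 Y6.283
G1 X3.648 Y29.645
G1 X0.000 Y29.645
G1 X0.000 Y0.000
; layer 2
G0 Z10.832
G0 X0.000 Y0.000
G1 X15.457 Y0.000
G1 X15.457 Y6.283
G1 X3.648 Y6.283
G1 X3.648 Y29.645
G1 X0.000 Y29.645
G1 X0.000 Y0.000
; layer 3
G0 Z16.247
G0 X0.000 Y0.000
G1 X15.457 Y0.000
G1 X15.457 Y6.283
G1 X3.648 Y6.283
G1 X3.648 Y29.645
G1 X0.000 Y29.645
G1 X0.000 Y0.000
; layer 4
G0 Z21.663
G0 X0.000 Y0.000
G1 X15.457 Y0.000
G1 X15.457 Y6.283
G1 X3.648 Y6.283
G1 X3.648 Y29.645
G1 X0.000 Y29.645
G1 X0.000 Y0.000
M2 ; end

The solid is an L-shaped prism: outer 15.5 × 29.6 mm, arm thicknesses ≈ 6.28 mm (horizontal) and 3.65 mm (vertical), extruded 21.7 mm in z. Slicing at Δz = 5.416 mm — 4 equal slices spanning the solid's height, so layer i sits at z = i·h/4 — gives 4 non-empty perimeters. Each is a 6-segment closed polygon; G0 lifts to the layer z and rapids to the start vertex, then G1 traces the edges.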